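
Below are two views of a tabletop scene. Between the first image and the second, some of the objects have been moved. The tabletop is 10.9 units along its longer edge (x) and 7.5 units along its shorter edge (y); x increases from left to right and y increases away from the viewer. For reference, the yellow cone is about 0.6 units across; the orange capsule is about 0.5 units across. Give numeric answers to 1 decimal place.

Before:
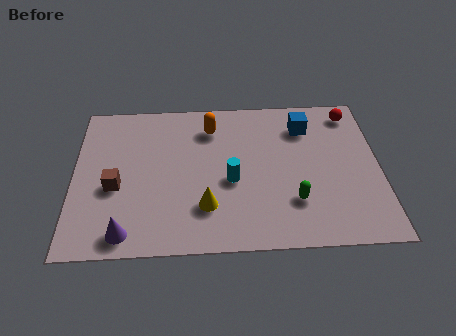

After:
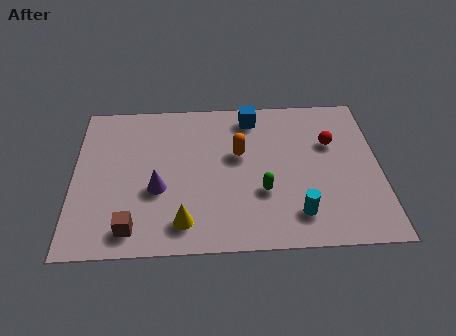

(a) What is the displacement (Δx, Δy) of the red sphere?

(-0.8, -1.5)

The red sphere started near (10.0, 6.4) and ended near (9.2, 4.9).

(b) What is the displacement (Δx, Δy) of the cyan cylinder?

(2.3, -1.7)

The cyan cylinder started near (5.6, 3.2) and ended near (7.9, 1.5).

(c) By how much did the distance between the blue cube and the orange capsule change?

-1.4

The distance was about 3.4 in the first image and 2.0 in the second, so they moved 1.4 units closer together.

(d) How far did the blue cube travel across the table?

2.0

From (8.3, 5.8) to (6.4, 6.4), the blue cube covered √(1.9² + 0.6²) ≈ 2.0 units.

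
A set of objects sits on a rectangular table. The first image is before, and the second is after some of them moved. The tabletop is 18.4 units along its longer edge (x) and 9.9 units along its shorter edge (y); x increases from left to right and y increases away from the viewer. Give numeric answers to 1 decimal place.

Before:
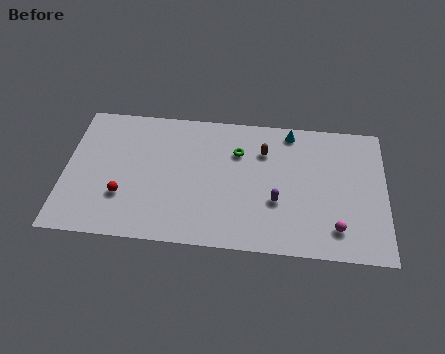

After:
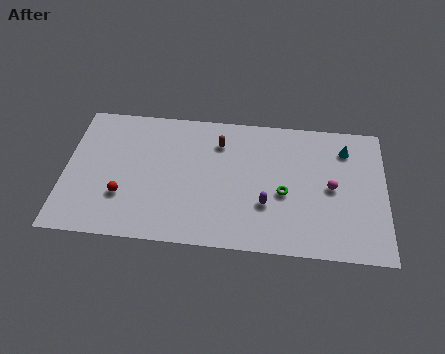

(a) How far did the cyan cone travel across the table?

3.4

The cyan cone moved from about (12.9, 8.8) to (16.1, 7.8), a distance of √(3.2² + 1.0²) ≈ 3.4.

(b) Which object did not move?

the red sphere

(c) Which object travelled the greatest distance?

the green torus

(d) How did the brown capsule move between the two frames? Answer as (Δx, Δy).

(-2.6, 0.4)

The brown capsule started near (11.4, 7.2) and ended near (8.8, 7.6).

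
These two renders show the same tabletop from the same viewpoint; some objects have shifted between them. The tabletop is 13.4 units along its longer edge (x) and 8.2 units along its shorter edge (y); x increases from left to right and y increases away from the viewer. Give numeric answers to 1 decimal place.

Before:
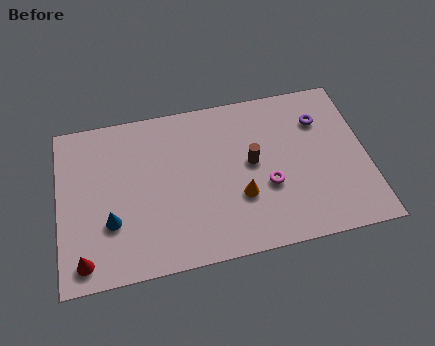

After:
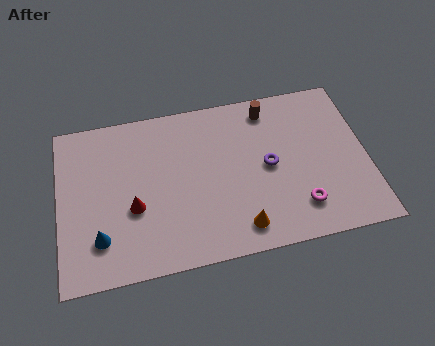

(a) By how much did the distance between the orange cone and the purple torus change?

-1.8

They were about 4.9 units apart before and 3.1 after — 1.8 units closer together.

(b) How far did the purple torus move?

3.1

From (11.5, 6.0) to (9.1, 4.1), the purple torus covered √(2.4² + 1.9²) ≈ 3.1 units.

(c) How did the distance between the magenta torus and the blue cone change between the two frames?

+1.8

Before: roughly 6.8 units apart; after: 8.6. That's 1.8 units further apart.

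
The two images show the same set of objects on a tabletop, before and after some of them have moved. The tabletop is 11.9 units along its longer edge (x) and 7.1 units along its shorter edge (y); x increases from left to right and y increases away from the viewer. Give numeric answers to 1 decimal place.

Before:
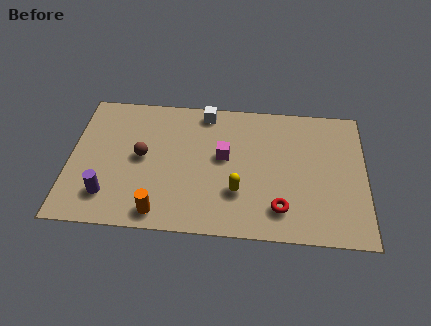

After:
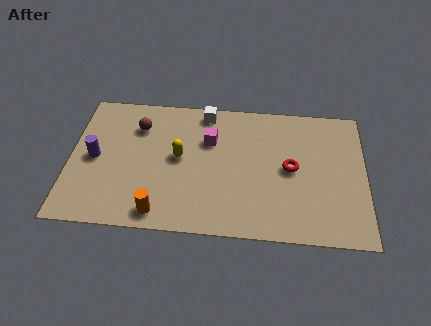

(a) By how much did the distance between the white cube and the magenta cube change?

-0.9

They were about 2.4 units apart before and 1.5 after — 0.9 units closer together.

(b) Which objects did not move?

the white cube and the orange cylinder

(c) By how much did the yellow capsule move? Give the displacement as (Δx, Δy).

(-2.4, 1.6)

From the two frames, the yellow capsule sits at roughly (6.8, 2.2) before and (4.4, 3.8) after.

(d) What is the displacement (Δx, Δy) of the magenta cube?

(-0.6, 0.8)

The magenta cube was at about (6.2, 4.0) and moved to about (5.6, 4.8).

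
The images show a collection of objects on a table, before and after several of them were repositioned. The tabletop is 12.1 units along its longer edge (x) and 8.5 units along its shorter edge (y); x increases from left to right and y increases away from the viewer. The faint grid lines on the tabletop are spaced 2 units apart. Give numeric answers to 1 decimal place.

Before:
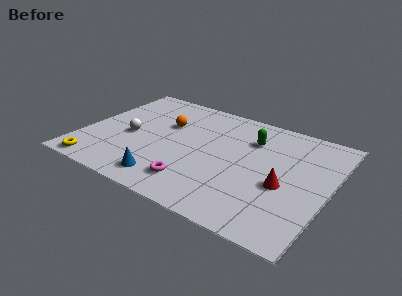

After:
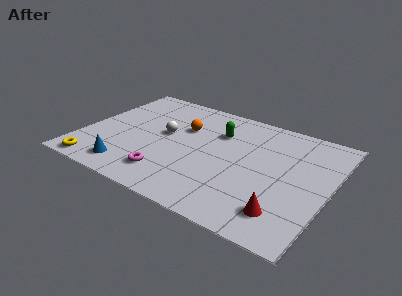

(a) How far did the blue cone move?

1.9

From (4.6, 1.3) to (2.7, 1.3), the blue cone covered √(1.9² + 0.0²) ≈ 1.9 units.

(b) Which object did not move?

the yellow torus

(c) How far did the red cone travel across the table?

1.8

The red cone moved from about (10.0, 3.5) to (10.3, 1.7), a distance of √(0.3² + 1.8²) ≈ 1.8.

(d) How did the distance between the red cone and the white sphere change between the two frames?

-0.6

They were about 7.7 units apart before and 7.1 after — 0.6 units closer together.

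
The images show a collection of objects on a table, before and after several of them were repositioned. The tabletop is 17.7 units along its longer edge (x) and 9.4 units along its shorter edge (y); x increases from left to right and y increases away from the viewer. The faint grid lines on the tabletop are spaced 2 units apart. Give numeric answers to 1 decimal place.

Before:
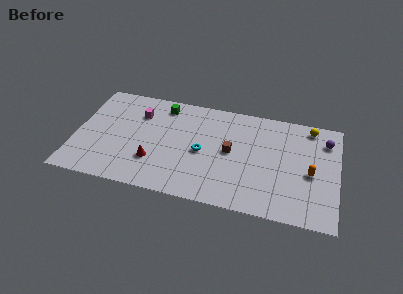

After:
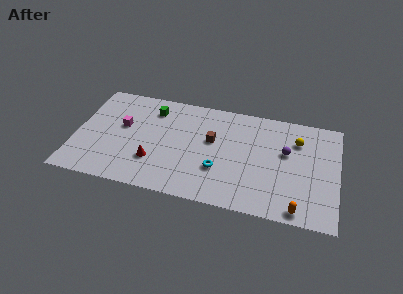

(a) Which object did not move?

the red cone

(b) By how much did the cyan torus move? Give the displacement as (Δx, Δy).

(1.2, -1.3)

The cyan torus started near (8.6, 4.4) and ended near (9.8, 3.1).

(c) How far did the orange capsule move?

3.4

The orange capsule was near (15.9, 4.2) before and (15.2, 0.9) after, so it travelled √(0.7² + 3.3²) ≈ 3.4 units.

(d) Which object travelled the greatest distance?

the orange capsule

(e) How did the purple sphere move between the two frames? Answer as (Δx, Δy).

(-2.6, -1.6)

From the two frames, the purple sphere sits at roughly (16.8, 7.3) before and (14.2, 5.7) after.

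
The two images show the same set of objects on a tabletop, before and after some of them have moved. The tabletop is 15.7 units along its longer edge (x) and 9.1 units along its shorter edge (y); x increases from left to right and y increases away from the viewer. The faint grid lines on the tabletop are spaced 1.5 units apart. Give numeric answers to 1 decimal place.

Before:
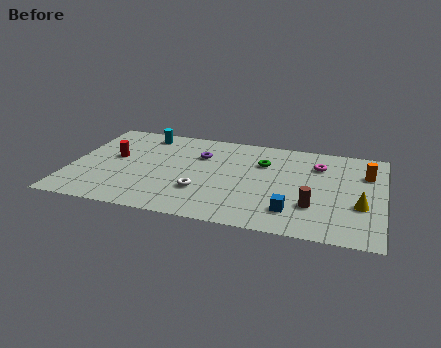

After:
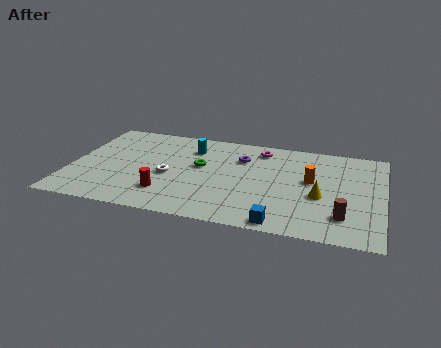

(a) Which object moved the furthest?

the red cylinder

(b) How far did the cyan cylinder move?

2.7

The cyan cylinder moved from about (3.4, 7.8) to (5.9, 6.9), a distance of √(2.5² + 0.9²) ≈ 2.7.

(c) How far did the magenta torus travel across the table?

3.1

The magenta torus was near (12.4, 6.7) before and (9.4, 7.6) after, so it travelled √(3.0² + 0.9²) ≈ 3.1 units.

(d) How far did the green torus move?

3.3

From (9.6, 6.3) to (6.5, 5.2), the green torus covered √(3.1² + 1.1²) ≈ 3.3 units.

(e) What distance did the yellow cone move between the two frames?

2.0

From (14.6, 3.3) to (12.6, 3.7), the yellow cone covered √(2.0² + 0.4²) ≈ 2.0 units.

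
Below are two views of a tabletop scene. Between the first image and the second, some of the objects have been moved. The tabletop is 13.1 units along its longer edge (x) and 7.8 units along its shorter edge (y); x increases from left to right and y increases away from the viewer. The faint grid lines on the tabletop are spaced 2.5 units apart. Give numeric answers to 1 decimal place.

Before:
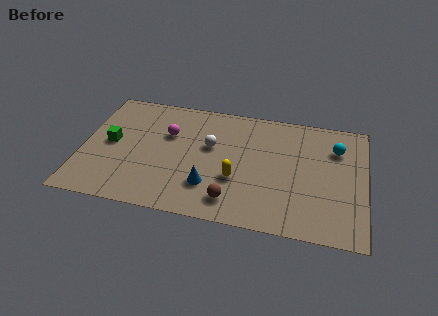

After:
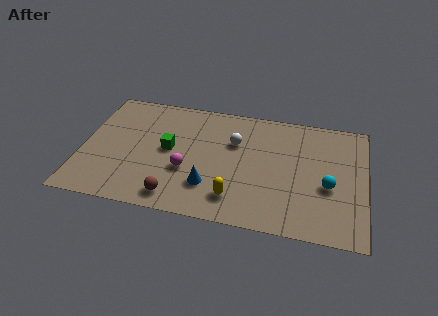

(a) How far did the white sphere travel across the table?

1.2

The white sphere was near (5.9, 4.7) before and (7.0, 5.2) after, so it travelled √(1.1² + 0.5²) ≈ 1.2 units.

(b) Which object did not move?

the blue cone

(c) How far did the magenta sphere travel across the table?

2.4

From (3.9, 5.1) to (4.9, 2.9), the magenta sphere covered √(1.0² + 2.2²) ≈ 2.4 units.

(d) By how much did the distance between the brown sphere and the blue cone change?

+0.5

Before: roughly 1.3 units apart; after: 1.8. That's 0.5 units further apart.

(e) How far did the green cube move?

2.7

The green cube was near (1.3, 4.0) before and (4.0, 4.1) after, so it travelled √(2.7² + 0.1²) ≈ 2.7 units.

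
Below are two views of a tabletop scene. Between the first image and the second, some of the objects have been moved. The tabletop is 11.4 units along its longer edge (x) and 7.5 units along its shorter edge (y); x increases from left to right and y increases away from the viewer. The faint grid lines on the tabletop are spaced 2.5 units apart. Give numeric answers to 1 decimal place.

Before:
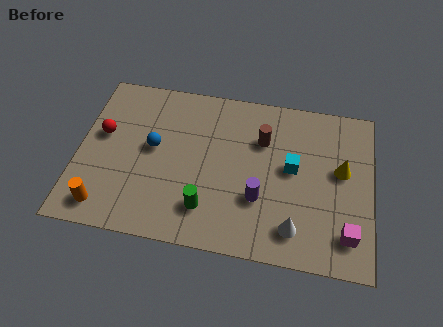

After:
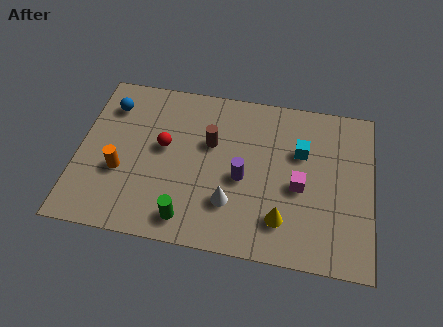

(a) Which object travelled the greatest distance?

the yellow cone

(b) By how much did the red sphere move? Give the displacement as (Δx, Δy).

(2.4, -0.2)

The red sphere started near (0.9, 4.4) and ended near (3.3, 4.2).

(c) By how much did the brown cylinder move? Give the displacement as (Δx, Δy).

(-2.0, -0.5)

From the two frames, the brown cylinder sits at roughly (7.1, 5.2) before and (5.1, 4.7) after.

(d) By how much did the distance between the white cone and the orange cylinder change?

-2.9

They were about 7.3 units apart before and 4.4 after — 2.9 units closer together.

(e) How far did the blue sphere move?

2.5

The blue sphere moved from about (2.9, 4.1) to (1.1, 5.8), a distance of √(1.8² + 1.7²) ≈ 2.5.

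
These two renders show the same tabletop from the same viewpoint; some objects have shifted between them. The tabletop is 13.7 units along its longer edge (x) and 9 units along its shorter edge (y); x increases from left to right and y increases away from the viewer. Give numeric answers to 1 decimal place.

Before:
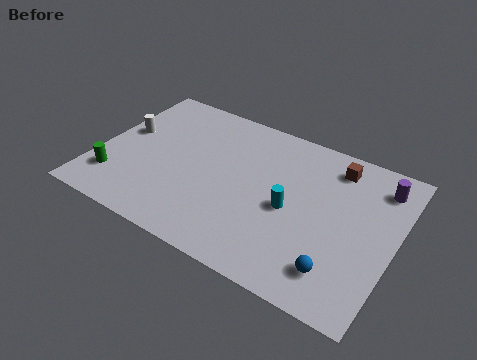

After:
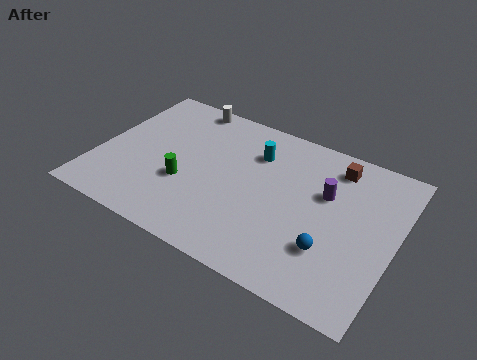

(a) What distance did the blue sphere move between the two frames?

1.0

The blue sphere moved from about (11.5, 1.8) to (11.0, 2.7), a distance of √(0.5² + 0.9²) ≈ 1.0.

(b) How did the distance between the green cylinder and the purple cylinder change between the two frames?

-6.1

Before: roughly 12.7 units apart; after: 6.6. That's 6.1 units closer together.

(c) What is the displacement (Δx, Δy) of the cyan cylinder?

(-2.0, 2.5)

From the two frames, the cyan cylinder sits at roughly (9.0, 4.1) before and (7.0, 6.6) after.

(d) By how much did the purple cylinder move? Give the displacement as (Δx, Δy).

(-2.3, -1.6)

From the two frames, the purple cylinder sits at roughly (12.7, 7.3) before and (10.4, 5.7) after.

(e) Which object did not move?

the brown cube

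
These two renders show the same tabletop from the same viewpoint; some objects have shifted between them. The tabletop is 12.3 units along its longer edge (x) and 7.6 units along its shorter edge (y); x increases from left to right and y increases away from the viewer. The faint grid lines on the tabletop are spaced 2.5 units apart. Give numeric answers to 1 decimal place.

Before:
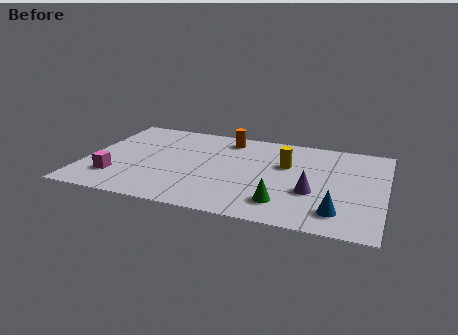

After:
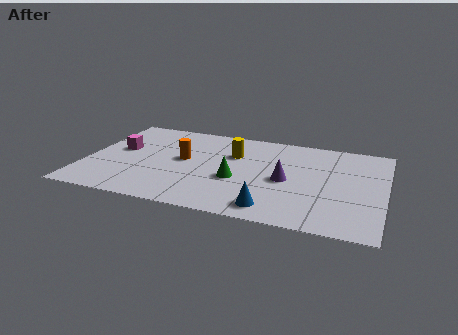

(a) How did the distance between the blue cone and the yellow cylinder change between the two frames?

+0.4

Before: roughly 4.0 units apart; after: 4.4. That's 0.4 units further apart.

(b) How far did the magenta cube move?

2.4

The magenta cube moved from about (1.4, 1.9) to (1.3, 4.3), a distance of √(0.1² + 2.4²) ≈ 2.4.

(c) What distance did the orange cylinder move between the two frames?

2.8

From (5.6, 6.4) to (4.0, 4.1), the orange cylinder covered √(1.6² + 2.3²) ≈ 2.8 units.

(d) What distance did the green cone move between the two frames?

2.4

The green cone was near (8.3, 1.6) before and (6.3, 3.0) after, so it travelled √(2.0² + 1.4²) ≈ 2.4 units.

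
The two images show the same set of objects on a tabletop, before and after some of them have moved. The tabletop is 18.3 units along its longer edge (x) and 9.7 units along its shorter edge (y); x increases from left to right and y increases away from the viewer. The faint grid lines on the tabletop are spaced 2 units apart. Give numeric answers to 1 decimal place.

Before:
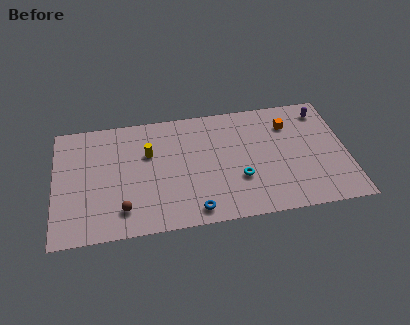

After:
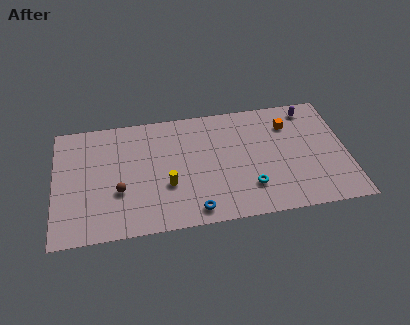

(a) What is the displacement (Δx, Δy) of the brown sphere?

(-0.2, 1.5)

The brown sphere was at about (4.2, 2.0) and moved to about (4.0, 3.5).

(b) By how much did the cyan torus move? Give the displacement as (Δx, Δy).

(0.6, -0.8)

The cyan torus was at about (11.5, 3.3) and moved to about (12.1, 2.5).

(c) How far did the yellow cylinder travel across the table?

3.0

The yellow cylinder moved from about (5.9, 6.3) to (7.0, 3.5), a distance of √(1.1² + 2.8²) ≈ 3.0.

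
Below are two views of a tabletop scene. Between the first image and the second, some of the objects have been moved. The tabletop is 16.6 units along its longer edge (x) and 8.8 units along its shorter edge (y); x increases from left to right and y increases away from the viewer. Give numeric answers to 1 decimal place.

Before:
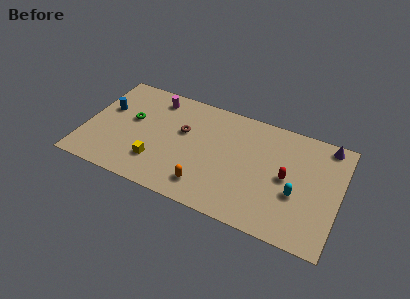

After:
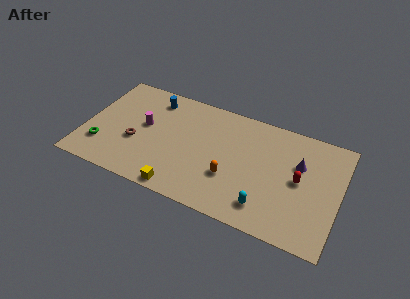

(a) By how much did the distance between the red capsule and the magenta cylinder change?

+0.7

Before: roughly 9.5 units apart; after: 10.2. That's 0.7 units further apart.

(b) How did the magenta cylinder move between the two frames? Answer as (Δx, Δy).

(-0.4, -2.5)

From the two frames, the magenta cylinder sits at roughly (4.2, 7.4) before and (3.8, 4.9) after.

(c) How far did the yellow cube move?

2.3

The yellow cube moved from about (4.9, 2.3) to (6.7, 0.8), a distance of √(1.8² + 1.5²) ≈ 2.3.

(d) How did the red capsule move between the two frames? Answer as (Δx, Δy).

(0.8, 0.1)

The red capsule started near (13.2, 4.4) and ended near (14.0, 4.5).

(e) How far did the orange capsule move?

2.0

From (8.2, 1.7) to (9.7, 3.0), the orange capsule covered √(1.5² + 1.3²) ≈ 2.0 units.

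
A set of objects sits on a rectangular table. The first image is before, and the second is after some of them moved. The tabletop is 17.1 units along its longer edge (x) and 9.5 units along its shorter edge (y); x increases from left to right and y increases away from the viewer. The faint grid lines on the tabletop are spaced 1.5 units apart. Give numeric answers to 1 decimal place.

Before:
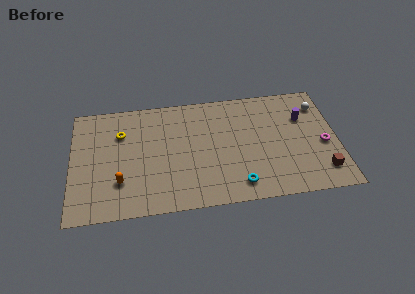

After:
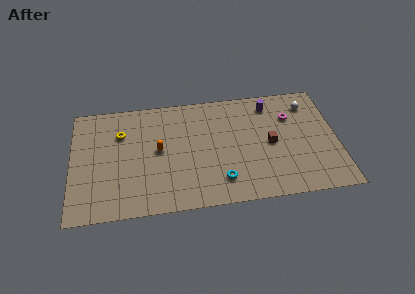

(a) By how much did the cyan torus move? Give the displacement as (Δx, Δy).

(-1.1, 0.5)

The cyan torus started near (10.6, 1.5) and ended near (9.5, 2.0).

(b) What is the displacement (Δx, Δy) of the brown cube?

(-3.2, 2.7)

The brown cube started near (16.0, 1.9) and ended near (12.8, 4.6).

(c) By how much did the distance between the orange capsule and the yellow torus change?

-1.1

The distance was about 4.0 in the first image and 2.9 in the second, so they moved 1.1 units closer together.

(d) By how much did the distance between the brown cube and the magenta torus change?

+0.3

Before: roughly 2.2 units apart; after: 2.5. That's 0.3 units further apart.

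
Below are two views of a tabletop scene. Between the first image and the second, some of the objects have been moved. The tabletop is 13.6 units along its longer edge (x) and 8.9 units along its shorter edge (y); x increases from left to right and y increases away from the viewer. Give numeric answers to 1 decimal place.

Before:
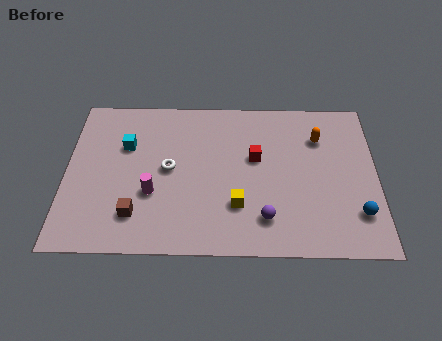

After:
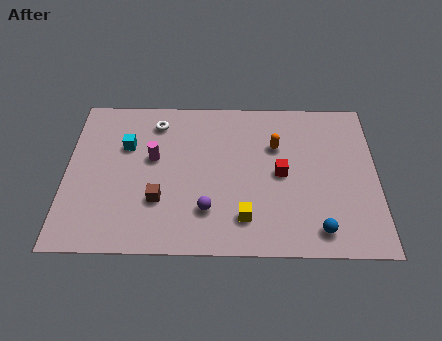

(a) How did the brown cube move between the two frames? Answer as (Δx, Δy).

(1.0, 0.8)

The brown cube was at about (3.1, 2.0) and moved to about (4.1, 2.8).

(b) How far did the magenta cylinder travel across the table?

2.0

From (3.8, 3.2) to (3.8, 5.2), the magenta cylinder covered √(0.0² + 2.0²) ≈ 2.0 units.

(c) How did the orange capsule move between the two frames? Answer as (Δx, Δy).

(-1.9, -0.5)

The orange capsule started near (11.1, 6.5) and ended near (9.2, 6.0).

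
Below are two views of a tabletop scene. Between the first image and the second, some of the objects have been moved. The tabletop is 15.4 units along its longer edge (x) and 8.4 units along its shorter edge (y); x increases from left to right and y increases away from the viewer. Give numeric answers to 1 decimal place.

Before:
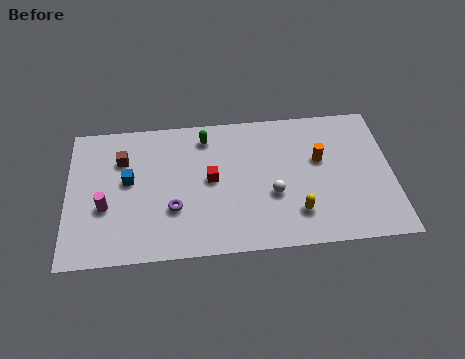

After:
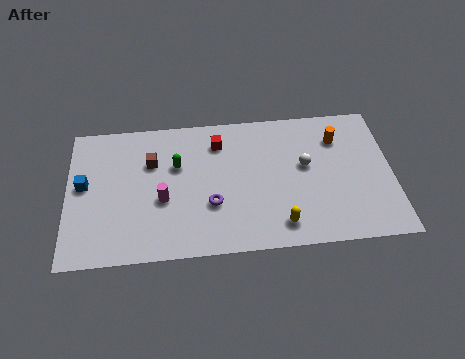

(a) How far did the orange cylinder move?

1.5

From (12.0, 5.1) to (12.9, 6.3), the orange cylinder covered √(0.9² + 1.2²) ≈ 1.5 units.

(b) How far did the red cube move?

2.2

From (6.8, 4.4) to (7.2, 6.6), the red cube covered √(0.4² + 2.2²) ≈ 2.2 units.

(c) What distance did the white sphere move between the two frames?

2.3

The white sphere moved from about (9.7, 3.2) to (11.3, 4.8), a distance of √(1.6² + 1.6²) ≈ 2.3.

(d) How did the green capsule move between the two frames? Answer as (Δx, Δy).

(-1.4, -1.6)

From the two frames, the green capsule sits at roughly (6.6, 7.0) before and (5.2, 5.4) after.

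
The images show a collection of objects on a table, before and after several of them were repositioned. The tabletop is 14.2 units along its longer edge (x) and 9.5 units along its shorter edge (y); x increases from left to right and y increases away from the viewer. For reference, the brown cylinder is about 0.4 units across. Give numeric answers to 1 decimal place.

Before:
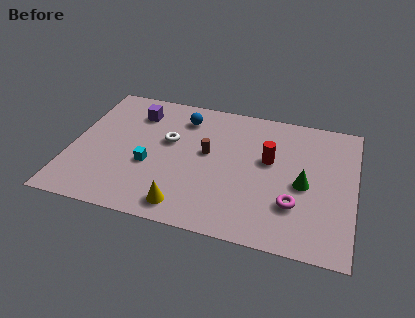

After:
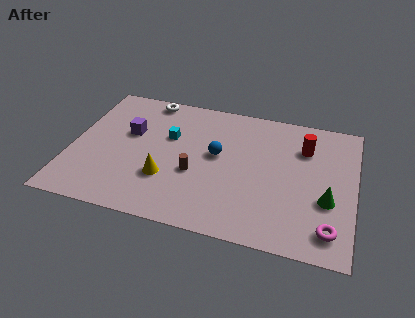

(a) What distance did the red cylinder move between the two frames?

2.1

The red cylinder moved from about (9.9, 5.6) to (11.6, 6.9), a distance of √(1.7² + 1.3²) ≈ 2.1.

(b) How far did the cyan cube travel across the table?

2.4

From (4.0, 3.7) to (4.8, 6.0), the cyan cube covered √(0.8² + 2.3²) ≈ 2.4 units.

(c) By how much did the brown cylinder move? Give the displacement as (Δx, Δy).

(-0.5, -1.6)

From the two frames, the brown cylinder sits at roughly (6.8, 5.3) before and (6.3, 3.7) after.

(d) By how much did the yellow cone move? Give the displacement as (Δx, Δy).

(-1.1, 1.7)

From the two frames, the yellow cone sits at roughly (6.0, 1.3) before and (4.9, 3.0) after.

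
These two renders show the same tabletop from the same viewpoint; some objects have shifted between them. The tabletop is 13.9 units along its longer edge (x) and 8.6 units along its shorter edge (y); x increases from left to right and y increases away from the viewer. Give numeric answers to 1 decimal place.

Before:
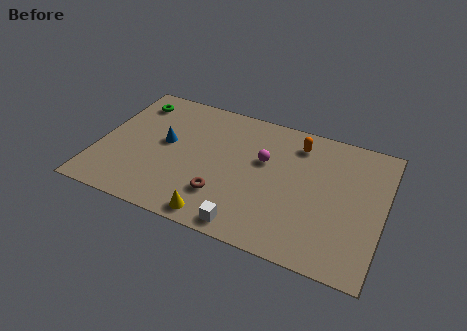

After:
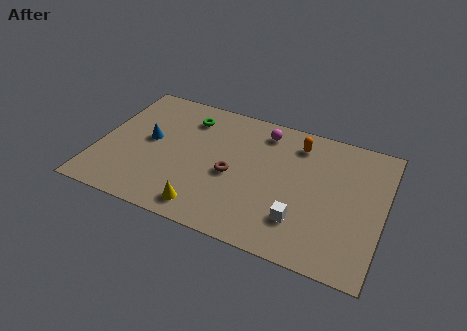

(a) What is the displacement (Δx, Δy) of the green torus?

(2.8, -0.2)

From the two frames, the green torus sits at roughly (1.3, 7.0) before and (4.1, 6.8) after.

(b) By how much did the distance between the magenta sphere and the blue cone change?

+1.2

They were about 4.8 units apart before and 6.0 after — 1.2 units further apart.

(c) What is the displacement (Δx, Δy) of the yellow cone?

(-0.6, 0.3)

The yellow cone started near (6.2, 0.9) and ended near (5.6, 1.2).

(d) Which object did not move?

the orange capsule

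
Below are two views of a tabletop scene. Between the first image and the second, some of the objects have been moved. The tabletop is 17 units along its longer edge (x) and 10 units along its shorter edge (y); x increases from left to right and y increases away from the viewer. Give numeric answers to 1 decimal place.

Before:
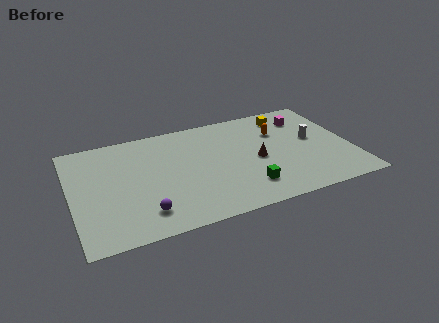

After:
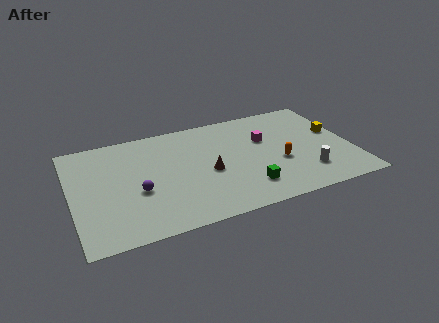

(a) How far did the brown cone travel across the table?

3.0

The brown cone was near (11.2, 4.6) before and (8.2, 4.4) after, so it travelled √(3.0² + 0.2²) ≈ 3.0 units.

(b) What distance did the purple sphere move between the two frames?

2.0

From (4.1, 2.0) to (3.9, 4.0), the purple sphere covered √(0.2² + 2.0²) ≈ 2.0 units.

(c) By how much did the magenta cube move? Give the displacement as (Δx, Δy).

(-2.7, -1.4)

From the two frames, the magenta cube sits at roughly (14.6, 7.8) before and (11.9, 6.4) after.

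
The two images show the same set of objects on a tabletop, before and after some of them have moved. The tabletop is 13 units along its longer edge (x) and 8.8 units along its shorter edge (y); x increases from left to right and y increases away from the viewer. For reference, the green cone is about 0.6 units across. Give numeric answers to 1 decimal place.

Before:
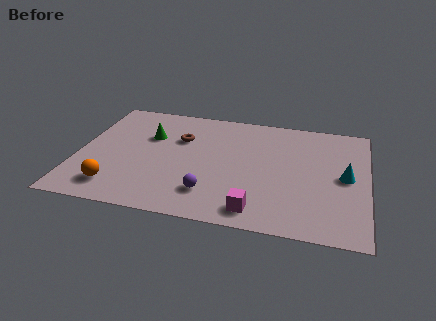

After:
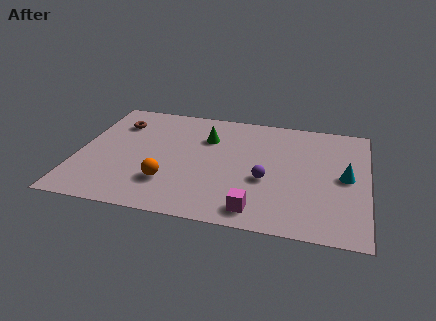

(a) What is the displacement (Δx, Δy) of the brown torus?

(-2.9, 0.7)

The brown torus started near (4.5, 5.9) and ended near (1.6, 6.6).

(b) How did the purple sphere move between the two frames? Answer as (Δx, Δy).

(2.4, 1.5)

The purple sphere started near (6.1, 2.0) and ended near (8.5, 3.5).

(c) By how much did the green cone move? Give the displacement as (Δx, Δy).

(2.6, 0.4)

The green cone was at about (3.1, 5.8) and moved to about (5.7, 6.2).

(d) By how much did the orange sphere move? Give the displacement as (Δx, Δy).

(2.3, 0.8)

The orange sphere was at about (1.9, 1.6) and moved to about (4.2, 2.4).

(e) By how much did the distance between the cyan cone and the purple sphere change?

-2.8

Before: roughly 6.4 units apart; after: 3.6. That's 2.8 units closer together.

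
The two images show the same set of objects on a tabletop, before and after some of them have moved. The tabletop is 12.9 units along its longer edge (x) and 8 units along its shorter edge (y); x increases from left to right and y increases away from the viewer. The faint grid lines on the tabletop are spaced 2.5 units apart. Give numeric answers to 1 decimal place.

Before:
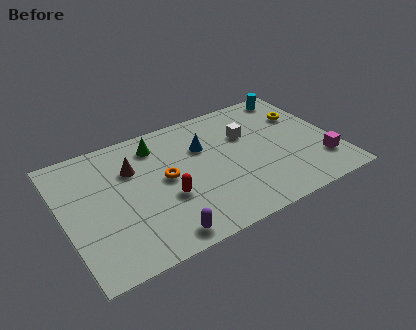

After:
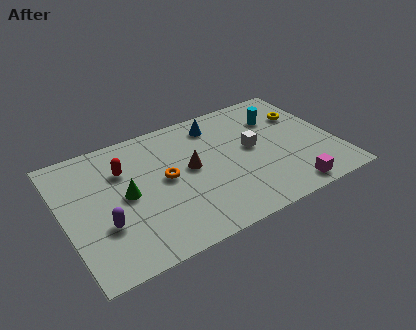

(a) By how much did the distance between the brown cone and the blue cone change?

-0.6

They were about 3.4 units apart before and 2.8 after — 0.6 units closer together.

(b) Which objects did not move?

the yellow torus and the orange torus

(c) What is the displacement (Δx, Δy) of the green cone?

(-1.8, -2.5)

From the two frames, the green cone sits at roughly (4.7, 6.5) before and (2.9, 4.0) after.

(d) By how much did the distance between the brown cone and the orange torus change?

-0.7

They were about 1.9 units apart before and 1.2 after — 0.7 units closer together.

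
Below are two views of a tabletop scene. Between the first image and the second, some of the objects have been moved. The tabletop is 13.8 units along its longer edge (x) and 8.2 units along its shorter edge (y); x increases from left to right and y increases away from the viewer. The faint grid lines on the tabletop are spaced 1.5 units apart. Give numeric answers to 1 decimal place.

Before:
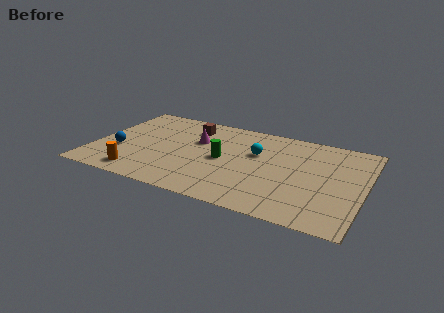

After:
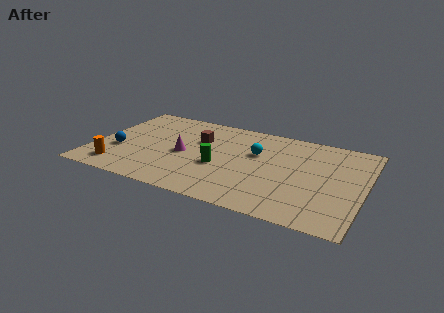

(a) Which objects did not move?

the blue sphere and the cyan sphere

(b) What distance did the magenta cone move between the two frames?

1.6

The magenta cone moved from about (5.1, 5.3) to (4.6, 3.8), a distance of √(0.5² + 1.5²) ≈ 1.6.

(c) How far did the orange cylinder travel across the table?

1.1

The orange cylinder moved from about (2.6, 1.2) to (1.5, 1.4), a distance of √(1.1² + 0.2²) ≈ 1.1.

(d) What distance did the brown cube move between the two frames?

1.3

From (4.6, 6.5) to (5.2, 5.4), the brown cube covered √(0.6² + 1.1²) ≈ 1.3 units.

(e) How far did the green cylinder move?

0.7

The green cylinder was near (6.6, 4.0) before and (6.5, 3.3) after, so it travelled √(0.1² + 0.7²) ≈ 0.7 units.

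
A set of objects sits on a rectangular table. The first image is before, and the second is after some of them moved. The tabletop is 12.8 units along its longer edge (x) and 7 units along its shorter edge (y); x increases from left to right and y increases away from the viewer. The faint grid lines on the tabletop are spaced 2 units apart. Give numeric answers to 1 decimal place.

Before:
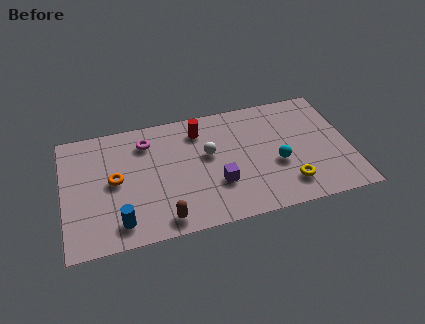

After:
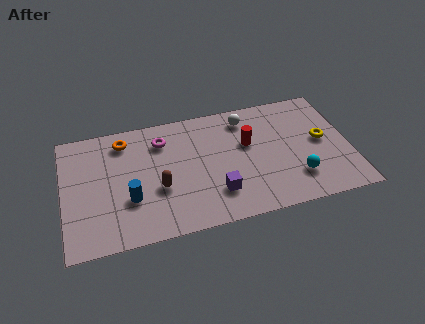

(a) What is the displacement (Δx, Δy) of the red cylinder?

(2.1, -1.3)

The red cylinder started near (6.2, 5.6) and ended near (8.3, 4.3).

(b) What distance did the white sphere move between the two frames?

2.5

The white sphere moved from about (6.5, 4.1) to (8.3, 5.8), a distance of √(1.8² + 1.7²) ≈ 2.5.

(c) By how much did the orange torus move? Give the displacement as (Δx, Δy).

(0.5, 2.2)

The orange torus started near (2.3, 3.6) and ended near (2.8, 5.8).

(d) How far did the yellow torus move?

2.8

The yellow torus was near (9.9, 1.5) before and (11.6, 3.7) after, so it travelled √(1.7² + 2.2²) ≈ 2.8 units.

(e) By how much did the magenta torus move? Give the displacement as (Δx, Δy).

(0.7, -0.1)

The magenta torus was at about (3.8, 5.5) and moved to about (4.5, 5.4).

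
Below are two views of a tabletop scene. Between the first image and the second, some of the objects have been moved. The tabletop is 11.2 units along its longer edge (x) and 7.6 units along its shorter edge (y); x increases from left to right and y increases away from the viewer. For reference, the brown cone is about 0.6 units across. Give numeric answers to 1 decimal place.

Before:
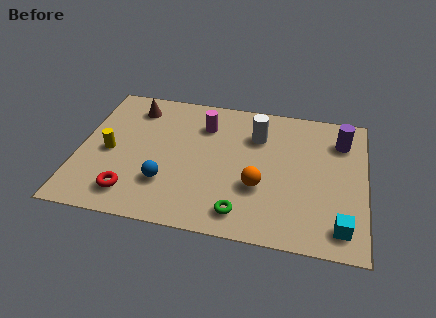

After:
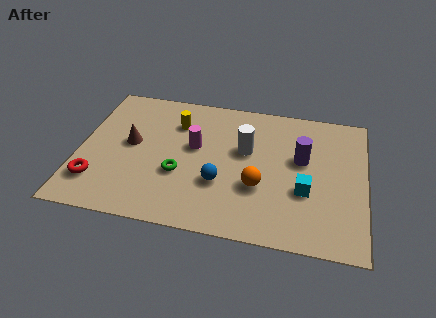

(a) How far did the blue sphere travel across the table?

2.1

The blue sphere was near (3.5, 2.2) before and (5.6, 2.6) after, so it travelled √(2.1² + 0.4²) ≈ 2.1 units.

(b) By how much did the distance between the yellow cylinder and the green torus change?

-3.0

They were about 5.8 units apart before and 2.8 after — 3.0 units closer together.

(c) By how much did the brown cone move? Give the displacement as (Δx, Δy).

(0.0, -2.1)

The brown cone was at about (2.0, 6.2) and moved to about (2.0, 4.1).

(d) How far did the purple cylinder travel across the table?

2.0

The purple cylinder moved from about (10.2, 5.8) to (8.7, 4.5), a distance of √(1.5² + 1.3²) ≈ 2.0.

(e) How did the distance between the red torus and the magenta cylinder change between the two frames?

-0.5

They were about 5.0 units apart before and 4.5 after — 0.5 units closer together.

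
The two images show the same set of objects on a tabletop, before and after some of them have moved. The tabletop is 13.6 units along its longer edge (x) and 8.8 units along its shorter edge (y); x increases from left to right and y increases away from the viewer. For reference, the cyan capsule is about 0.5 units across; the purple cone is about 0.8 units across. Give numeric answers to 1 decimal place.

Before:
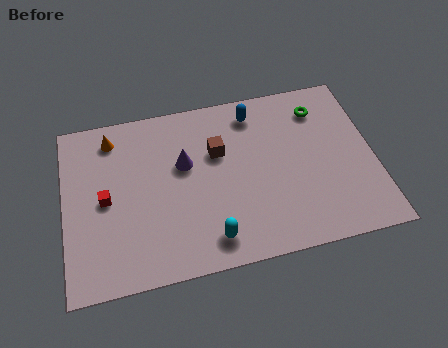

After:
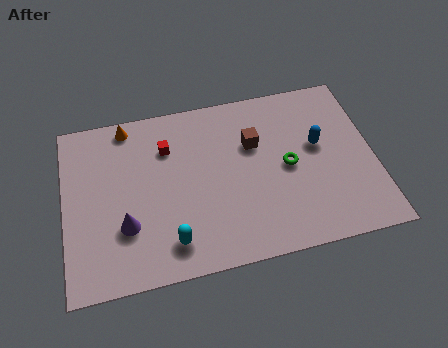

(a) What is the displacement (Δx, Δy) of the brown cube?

(1.6, 0.1)

The brown cube was at about (6.8, 5.7) and moved to about (8.4, 5.8).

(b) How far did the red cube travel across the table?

3.5

From (1.8, 4.3) to (4.6, 6.4), the red cube covered √(2.8² + 2.1²) ≈ 3.5 units.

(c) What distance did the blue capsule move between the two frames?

3.5

The blue capsule moved from about (8.5, 7.4) to (11.2, 5.1), a distance of √(2.7² + 2.3²) ≈ 3.5.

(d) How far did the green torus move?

3.1

The green torus moved from about (11.4, 7.0) to (9.8, 4.3), a distance of √(1.6² + 2.7²) ≈ 3.1.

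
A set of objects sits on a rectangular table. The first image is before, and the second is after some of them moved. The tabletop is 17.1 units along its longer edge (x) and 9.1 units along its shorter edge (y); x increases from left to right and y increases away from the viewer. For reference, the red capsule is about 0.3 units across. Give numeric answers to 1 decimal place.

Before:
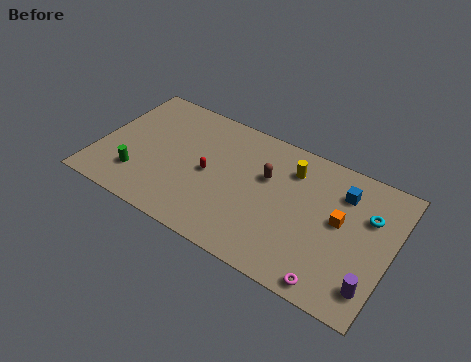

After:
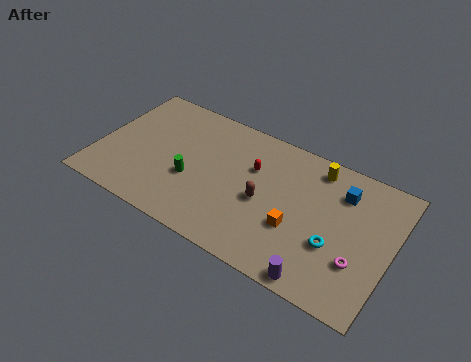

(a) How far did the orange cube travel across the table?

2.9

The orange cube moved from about (14.1, 5.0) to (11.8, 3.3), a distance of √(2.3² + 1.7²) ≈ 2.9.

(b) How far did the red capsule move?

2.9

The red capsule moved from about (6.5, 4.4) to (8.9, 6.0), a distance of √(2.4² + 1.6²) ≈ 2.9.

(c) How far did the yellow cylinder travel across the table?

1.6

The yellow cylinder was near (11.0, 7.0) before and (12.4, 7.8) after, so it travelled √(1.4² + 0.8²) ≈ 1.6 units.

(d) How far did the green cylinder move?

3.2

From (2.6, 2.3) to (5.6, 3.5), the green cylinder covered √(3.0² + 1.2²) ≈ 3.2 units.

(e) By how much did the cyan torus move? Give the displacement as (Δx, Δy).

(-1.6, -2.8)

The cyan torus started near (15.6, 6.1) and ended near (14.0, 3.3).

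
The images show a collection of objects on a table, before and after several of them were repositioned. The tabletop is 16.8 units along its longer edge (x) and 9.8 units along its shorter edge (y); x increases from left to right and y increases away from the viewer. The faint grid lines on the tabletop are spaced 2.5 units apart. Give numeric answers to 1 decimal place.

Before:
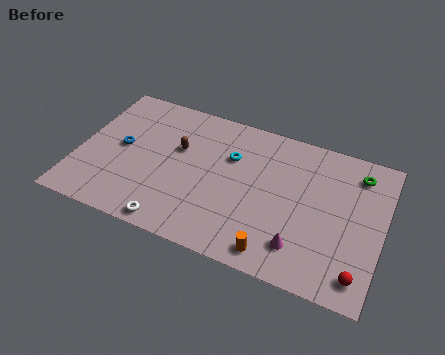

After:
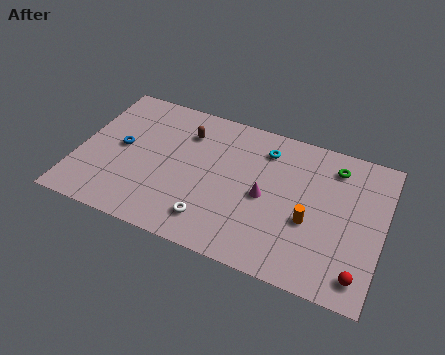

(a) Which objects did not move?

the red sphere and the blue torus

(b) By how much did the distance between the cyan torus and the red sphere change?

-0.6

Before: roughly 9.1 units apart; after: 8.5. That's 0.6 units closer together.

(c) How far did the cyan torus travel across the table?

2.2

The cyan torus moved from about (8.3, 6.6) to (10.1, 7.8), a distance of √(1.8² + 1.2²) ≈ 2.2.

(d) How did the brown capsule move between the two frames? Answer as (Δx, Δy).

(0.3, 1.3)

The brown capsule was at about (5.4, 6.1) and moved to about (5.7, 7.4).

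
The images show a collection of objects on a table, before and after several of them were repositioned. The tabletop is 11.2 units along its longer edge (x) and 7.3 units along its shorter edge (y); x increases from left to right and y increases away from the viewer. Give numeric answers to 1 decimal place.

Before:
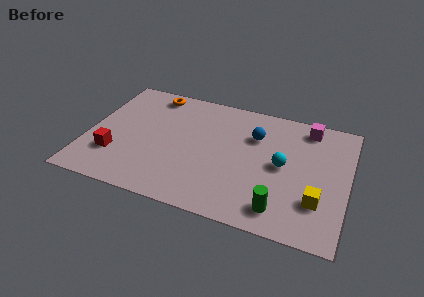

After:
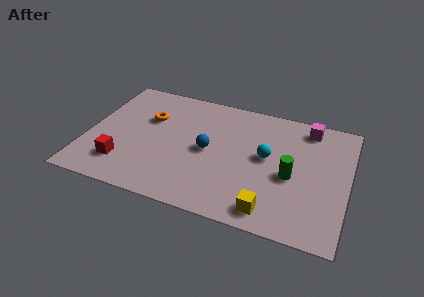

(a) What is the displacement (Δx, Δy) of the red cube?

(0.4, -0.4)

The red cube was at about (1.3, 2.1) and moved to about (1.7, 1.7).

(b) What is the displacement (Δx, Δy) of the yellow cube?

(-1.9, -1.1)

The yellow cube was at about (10.0, 2.1) and moved to about (8.1, 1.0).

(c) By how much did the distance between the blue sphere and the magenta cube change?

+2.4

The distance was about 2.5 in the first image and 4.9 in the second, so they moved 2.4 units further apart.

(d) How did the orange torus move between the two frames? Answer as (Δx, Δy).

(0.0, -1.6)

The orange torus started near (2.5, 6.4) and ended near (2.5, 4.8).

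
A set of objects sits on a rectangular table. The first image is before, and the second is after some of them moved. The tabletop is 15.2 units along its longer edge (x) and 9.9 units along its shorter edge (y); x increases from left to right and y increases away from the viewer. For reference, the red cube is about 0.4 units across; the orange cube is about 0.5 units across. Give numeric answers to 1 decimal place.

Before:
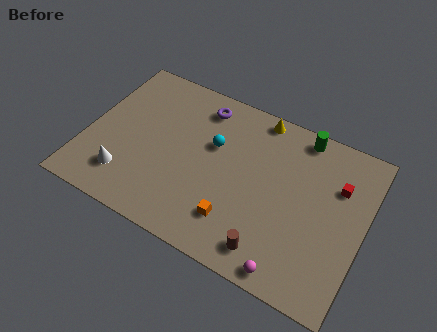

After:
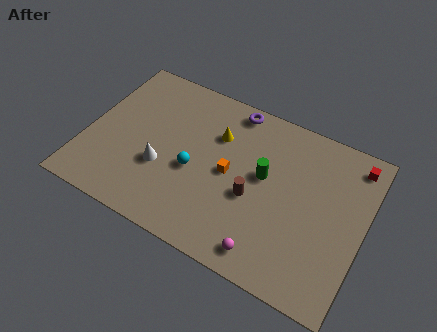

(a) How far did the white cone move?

2.3

From (2.5, 2.2) to (4.3, 3.6), the white cone covered √(1.8² + 1.4²) ≈ 2.3 units.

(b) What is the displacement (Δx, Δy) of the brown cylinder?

(-1.3, 2.6)

The brown cylinder started near (10.6, 1.5) and ended near (9.3, 4.1).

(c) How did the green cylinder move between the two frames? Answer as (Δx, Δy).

(-1.6, -3.3)

The green cylinder was at about (11.3, 8.9) and moved to about (9.7, 5.6).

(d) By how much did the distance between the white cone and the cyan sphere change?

-4.1

The distance was about 5.9 in the first image and 1.8 in the second, so they moved 4.1 units closer together.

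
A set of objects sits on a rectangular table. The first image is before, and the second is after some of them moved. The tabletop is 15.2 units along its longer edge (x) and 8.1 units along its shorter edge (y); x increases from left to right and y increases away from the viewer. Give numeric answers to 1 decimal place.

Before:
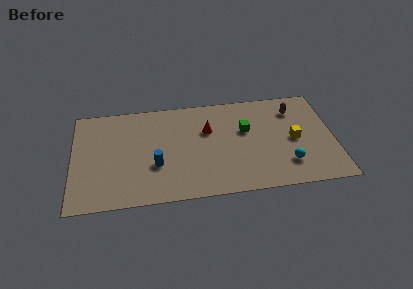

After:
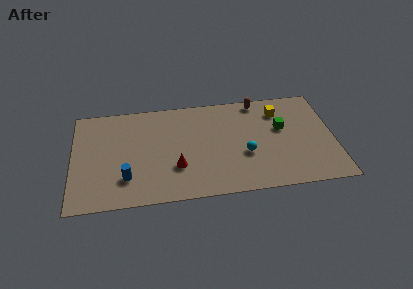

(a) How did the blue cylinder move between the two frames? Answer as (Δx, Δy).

(-1.7, -0.8)

The blue cylinder was at about (4.8, 2.9) and moved to about (3.1, 2.1).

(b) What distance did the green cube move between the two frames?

2.1

The green cube was near (10.1, 5.0) before and (12.2, 4.9) after, so it travelled √(2.1² + 0.1²) ≈ 2.1 units.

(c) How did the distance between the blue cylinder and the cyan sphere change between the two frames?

-0.7

Before: roughly 7.7 units apart; after: 7.0. That's 0.7 units closer together.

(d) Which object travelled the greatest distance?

the red cone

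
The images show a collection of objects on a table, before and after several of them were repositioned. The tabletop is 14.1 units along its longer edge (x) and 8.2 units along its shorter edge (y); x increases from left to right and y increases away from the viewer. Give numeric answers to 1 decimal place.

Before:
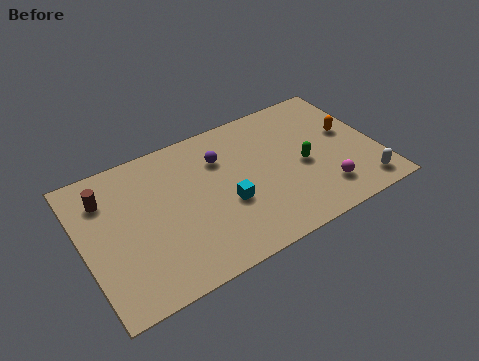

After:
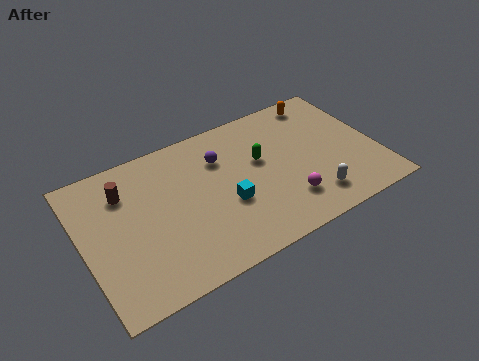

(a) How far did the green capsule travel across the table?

2.2

From (10.5, 3.7) to (8.6, 4.9), the green capsule covered √(1.9² + 1.2²) ≈ 2.2 units.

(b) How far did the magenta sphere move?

1.8

The magenta sphere moved from about (11.2, 1.8) to (9.4, 2.0), a distance of √(1.8² + 0.2²) ≈ 1.8.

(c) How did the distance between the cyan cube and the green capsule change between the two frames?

-1.3

Before: roughly 3.8 units apart; after: 2.5. That's 1.3 units closer together.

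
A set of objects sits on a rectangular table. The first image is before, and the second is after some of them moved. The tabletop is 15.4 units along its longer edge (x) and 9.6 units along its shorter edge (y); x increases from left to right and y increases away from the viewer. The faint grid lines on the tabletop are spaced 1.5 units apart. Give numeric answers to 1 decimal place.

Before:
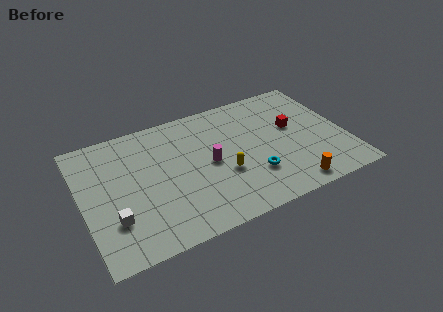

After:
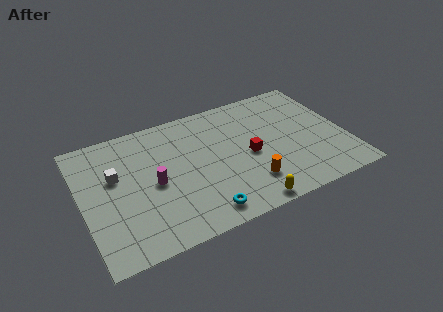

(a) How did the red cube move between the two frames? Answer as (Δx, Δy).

(-2.8, -1.2)

The red cube was at about (12.5, 5.6) and moved to about (9.7, 4.4).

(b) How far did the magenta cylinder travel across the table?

3.3

The magenta cylinder was near (7.4, 4.7) before and (4.1, 4.5) after, so it travelled √(3.3² + 0.2²) ≈ 3.3 units.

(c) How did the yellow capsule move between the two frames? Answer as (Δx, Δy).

(0.9, -2.8)

From the two frames, the yellow capsule sits at roughly (8.1, 3.6) before and (9.0, 0.8) after.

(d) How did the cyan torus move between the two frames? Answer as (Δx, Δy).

(-3.2, -1.5)

The cyan torus started near (9.7, 2.8) and ended near (6.5, 1.3).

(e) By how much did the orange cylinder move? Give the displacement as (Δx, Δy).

(-2.3, 1.2)

From the two frames, the orange cylinder sits at roughly (11.7, 1.1) before and (9.4, 2.3) after.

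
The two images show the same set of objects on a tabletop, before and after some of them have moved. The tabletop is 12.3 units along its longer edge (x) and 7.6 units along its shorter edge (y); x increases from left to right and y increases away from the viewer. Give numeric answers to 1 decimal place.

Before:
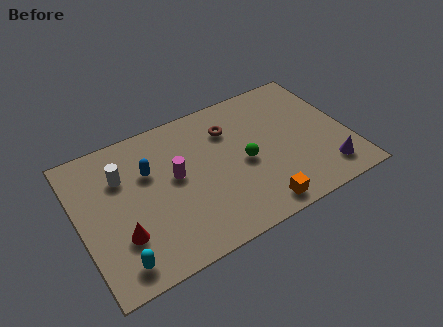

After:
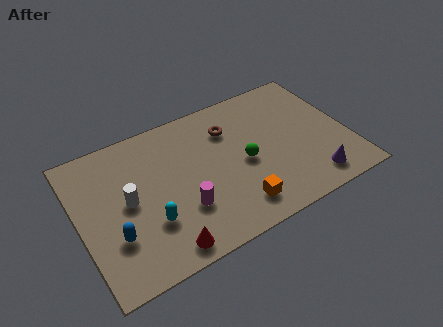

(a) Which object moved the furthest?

the blue capsule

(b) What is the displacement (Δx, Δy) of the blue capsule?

(-1.9, -2.6)

The blue capsule was at about (3.3, 5.0) and moved to about (1.4, 2.4).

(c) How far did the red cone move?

2.2

The red cone moved from about (1.7, 2.3) to (3.4, 0.9), a distance of √(1.7² + 1.4²) ≈ 2.2.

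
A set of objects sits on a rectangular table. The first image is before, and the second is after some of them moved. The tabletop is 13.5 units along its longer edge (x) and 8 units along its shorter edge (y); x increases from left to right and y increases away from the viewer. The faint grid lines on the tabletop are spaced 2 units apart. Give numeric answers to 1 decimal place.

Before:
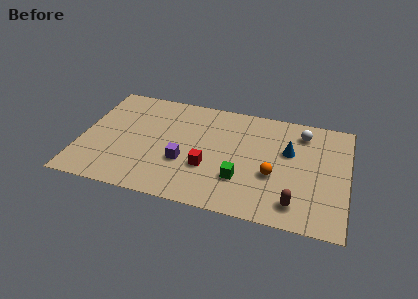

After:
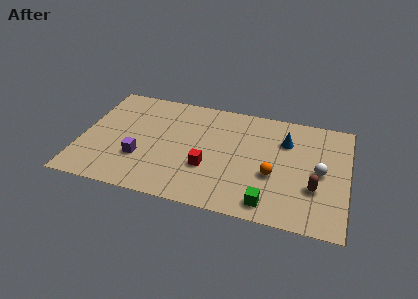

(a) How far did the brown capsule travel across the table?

1.6

The brown capsule moved from about (11.0, 1.4) to (11.9, 2.7), a distance of √(0.9² + 1.3²) ≈ 1.6.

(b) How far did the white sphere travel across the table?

2.8

The white sphere moved from about (11.1, 6.5) to (12.1, 3.9), a distance of √(1.0² + 2.6²) ≈ 2.8.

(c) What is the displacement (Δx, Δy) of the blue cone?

(-0.2, 0.7)

The blue cone was at about (10.5, 5.0) and moved to about (10.3, 5.7).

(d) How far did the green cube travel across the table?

2.0

The green cube moved from about (8.2, 2.4) to (9.7, 1.1), a distance of √(1.5² + 1.3²) ≈ 2.0.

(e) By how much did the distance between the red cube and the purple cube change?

+2.2

Before: roughly 1.2 units apart; after: 3.4. That's 2.2 units further apart.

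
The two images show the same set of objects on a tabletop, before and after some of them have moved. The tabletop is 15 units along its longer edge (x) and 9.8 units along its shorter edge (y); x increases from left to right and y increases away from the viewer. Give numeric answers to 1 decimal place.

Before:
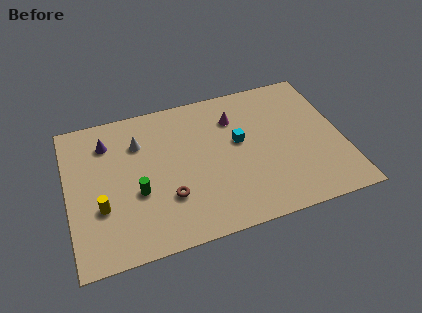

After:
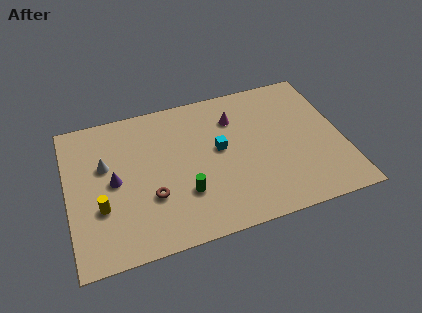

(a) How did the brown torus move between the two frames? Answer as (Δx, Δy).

(-0.9, 0.3)

From the two frames, the brown torus sits at roughly (5.3, 3.0) before and (4.4, 3.3) after.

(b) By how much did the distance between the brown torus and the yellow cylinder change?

-0.9

Before: roughly 3.6 units apart; after: 2.7. That's 0.9 units closer together.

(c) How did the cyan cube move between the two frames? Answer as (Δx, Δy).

(-1.1, -0.2)

From the two frames, the cyan cube sits at roughly (9.4, 5.6) before and (8.3, 5.4) after.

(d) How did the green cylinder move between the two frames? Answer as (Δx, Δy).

(2.5, -0.8)

The green cylinder started near (3.7, 3.8) and ended near (6.2, 3.0).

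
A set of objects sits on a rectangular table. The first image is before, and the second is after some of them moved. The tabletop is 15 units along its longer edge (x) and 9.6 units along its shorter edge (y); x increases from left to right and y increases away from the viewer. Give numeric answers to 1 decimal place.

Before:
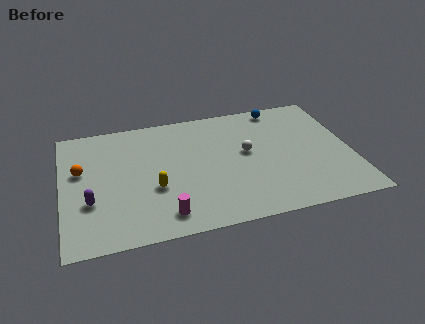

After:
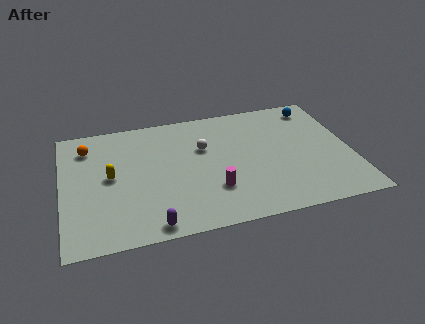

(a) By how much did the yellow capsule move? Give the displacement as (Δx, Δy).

(-2.2, 1.4)

The yellow capsule started near (4.7, 3.6) and ended near (2.5, 5.0).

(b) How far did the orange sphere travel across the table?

1.8

The orange sphere was near (1.0, 5.8) before and (1.4, 7.6) after, so it travelled √(0.4² + 1.8²) ≈ 1.8 units.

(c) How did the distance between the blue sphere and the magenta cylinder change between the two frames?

-1.7

The distance was about 9.6 in the first image and 7.9 in the second, so they moved 1.7 units closer together.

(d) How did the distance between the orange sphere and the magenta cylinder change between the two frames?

+2.0

Before: roughly 5.9 units apart; after: 7.9. That's 2.0 units further apart.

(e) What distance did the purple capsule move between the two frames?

3.8

The purple capsule moved from about (1.4, 3.3) to (4.4, 0.9), a distance of √(3.0² + 2.4²) ≈ 3.8.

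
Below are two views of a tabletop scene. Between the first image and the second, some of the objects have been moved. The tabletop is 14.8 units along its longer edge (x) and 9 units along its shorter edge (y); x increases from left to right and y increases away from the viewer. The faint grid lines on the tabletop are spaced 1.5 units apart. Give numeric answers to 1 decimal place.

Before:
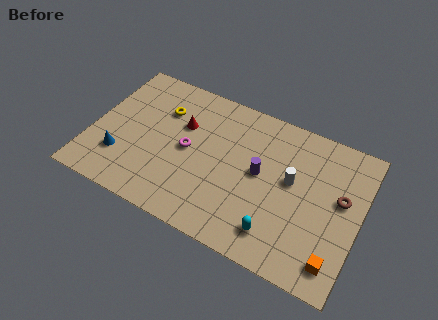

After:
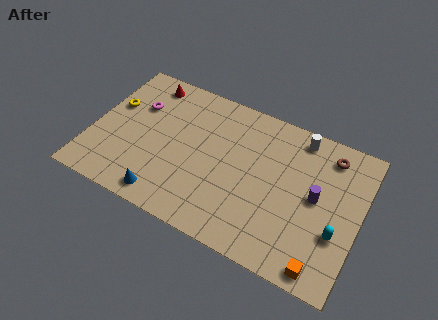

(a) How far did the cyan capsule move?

3.4

The cyan capsule was near (10.6, 1.7) before and (13.7, 3.1) after, so it travelled √(3.1² + 1.4²) ≈ 3.4 units.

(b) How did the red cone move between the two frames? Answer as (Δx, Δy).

(-2.3, 1.9)

The red cone was at about (4.8, 5.9) and moved to about (2.5, 7.8).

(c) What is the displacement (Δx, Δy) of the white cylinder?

(0.1, 2.8)

The white cylinder was at about (11.0, 5.1) and moved to about (11.1, 7.9).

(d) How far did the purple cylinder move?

3.1

The purple cylinder moved from about (9.3, 4.8) to (12.4, 4.7), a distance of √(3.1² + 0.1²) ≈ 3.1.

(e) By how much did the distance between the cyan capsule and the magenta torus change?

+5.9

They were about 6.0 units apart before and 11.9 after — 5.9 units further apart.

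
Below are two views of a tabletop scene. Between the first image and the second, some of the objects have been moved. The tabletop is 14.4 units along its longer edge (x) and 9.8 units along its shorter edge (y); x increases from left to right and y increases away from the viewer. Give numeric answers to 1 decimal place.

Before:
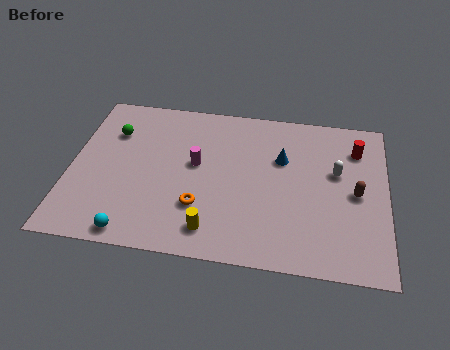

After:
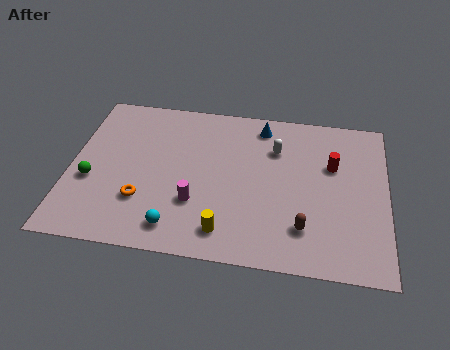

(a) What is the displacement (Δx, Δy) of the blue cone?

(-1.0, 2.0)

The blue cone started near (9.6, 6.4) and ended near (8.6, 8.4).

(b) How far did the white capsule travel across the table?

3.0

From (12.1, 5.9) to (9.3, 7.0), the white capsule covered √(2.8² + 1.1²) ≈ 3.0 units.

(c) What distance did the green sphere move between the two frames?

3.3

The green sphere moved from about (1.8, 7.0) to (1.0, 3.8), a distance of √(0.8² + 3.2²) ≈ 3.3.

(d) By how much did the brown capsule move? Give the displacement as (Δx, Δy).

(-2.3, -2.4)

The brown capsule was at about (13.0, 4.7) and moved to about (10.7, 2.3).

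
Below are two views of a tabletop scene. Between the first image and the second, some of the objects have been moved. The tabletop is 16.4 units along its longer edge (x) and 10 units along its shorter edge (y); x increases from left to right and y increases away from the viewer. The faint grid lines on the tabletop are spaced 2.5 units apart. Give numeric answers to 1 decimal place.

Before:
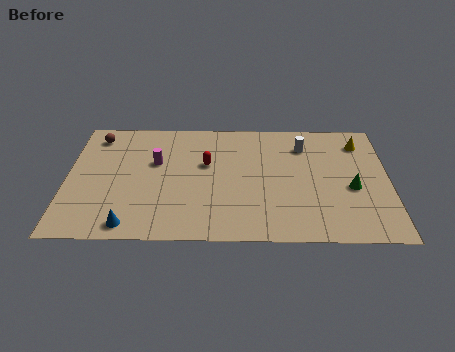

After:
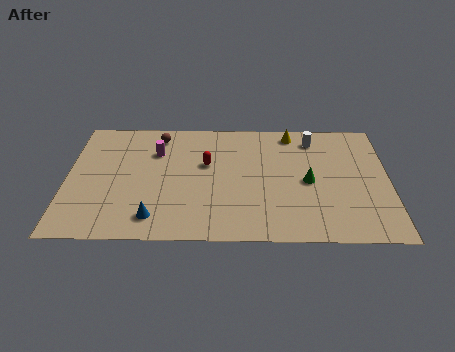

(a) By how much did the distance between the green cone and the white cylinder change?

-0.6

They were about 4.2 units apart before and 3.6 after — 0.6 units closer together.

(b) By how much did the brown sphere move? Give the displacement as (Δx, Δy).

(3.2, 0.1)

From the two frames, the brown sphere sits at roughly (1.4, 8.4) before and (4.6, 8.5) after.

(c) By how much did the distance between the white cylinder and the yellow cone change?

-1.7

The distance was about 2.9 in the first image and 1.2 in the second, so they moved 1.7 units closer together.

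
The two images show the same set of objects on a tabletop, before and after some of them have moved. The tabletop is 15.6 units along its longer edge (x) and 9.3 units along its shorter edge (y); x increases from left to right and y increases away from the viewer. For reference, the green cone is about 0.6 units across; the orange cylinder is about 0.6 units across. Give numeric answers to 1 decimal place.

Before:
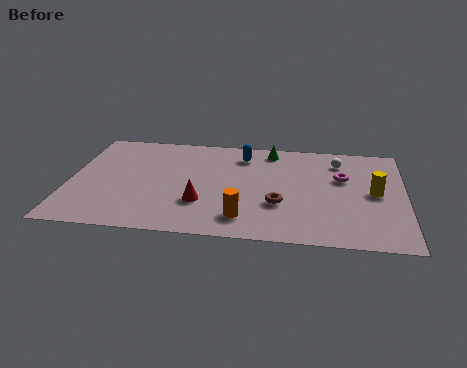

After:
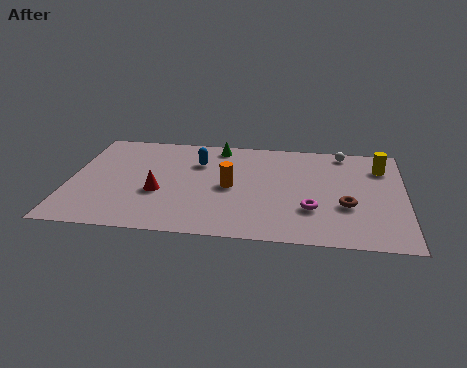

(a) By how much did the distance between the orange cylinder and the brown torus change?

+3.4

Before: roughly 2.1 units apart; after: 5.5. That's 3.4 units further apart.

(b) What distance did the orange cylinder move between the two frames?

2.8

From (8.2, 1.8) to (7.5, 4.5), the orange cylinder covered √(0.7² + 2.7²) ≈ 2.8 units.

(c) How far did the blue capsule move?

2.3

From (8.0, 7.5) to (5.9, 6.6), the blue capsule covered √(2.1² + 0.9²) ≈ 2.3 units.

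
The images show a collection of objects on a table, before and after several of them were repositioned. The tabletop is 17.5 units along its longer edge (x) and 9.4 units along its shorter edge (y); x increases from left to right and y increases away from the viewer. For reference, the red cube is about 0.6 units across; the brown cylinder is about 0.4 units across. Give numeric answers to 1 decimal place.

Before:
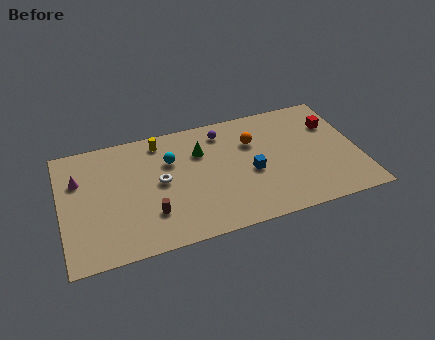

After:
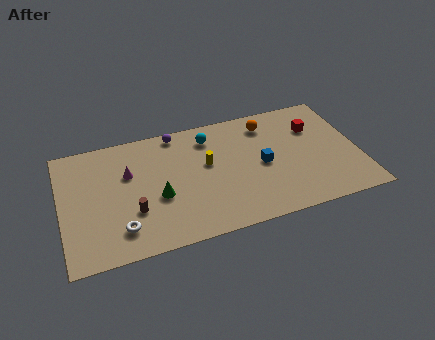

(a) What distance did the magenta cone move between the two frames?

2.9

From (1.1, 6.4) to (4.0, 6.1), the magenta cone covered √(2.9² + 0.3²) ≈ 2.9 units.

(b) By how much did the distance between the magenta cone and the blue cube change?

-2.3

Before: roughly 10.3 units apart; after: 8.0. That's 2.3 units closer together.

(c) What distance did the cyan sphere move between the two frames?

2.7

The cyan sphere moved from about (6.5, 6.4) to (8.9, 7.6), a distance of √(2.4² + 1.2²) ≈ 2.7.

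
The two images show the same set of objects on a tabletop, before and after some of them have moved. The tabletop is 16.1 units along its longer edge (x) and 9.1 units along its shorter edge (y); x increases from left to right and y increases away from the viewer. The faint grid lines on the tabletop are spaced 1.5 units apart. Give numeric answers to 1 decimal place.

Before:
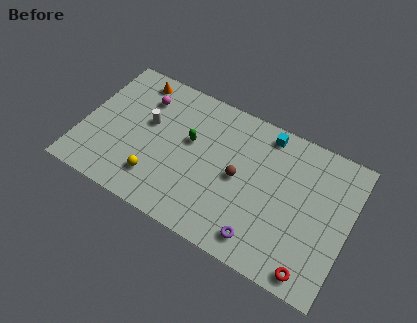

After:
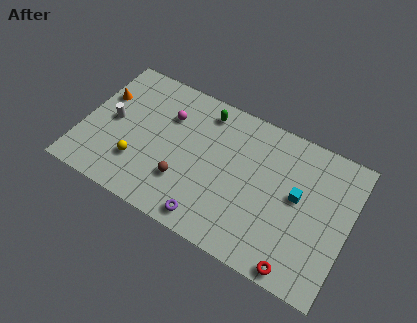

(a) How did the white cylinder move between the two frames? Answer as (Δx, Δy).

(-2.1, -0.8)

The white cylinder started near (3.8, 5.4) and ended near (1.7, 4.6).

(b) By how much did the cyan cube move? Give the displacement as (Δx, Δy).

(2.3, -3.0)

The cyan cube was at about (10.7, 8.0) and moved to about (13.0, 5.0).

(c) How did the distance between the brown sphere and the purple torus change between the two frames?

-1.2

They were about 3.6 units apart before and 2.4 after — 1.2 units closer together.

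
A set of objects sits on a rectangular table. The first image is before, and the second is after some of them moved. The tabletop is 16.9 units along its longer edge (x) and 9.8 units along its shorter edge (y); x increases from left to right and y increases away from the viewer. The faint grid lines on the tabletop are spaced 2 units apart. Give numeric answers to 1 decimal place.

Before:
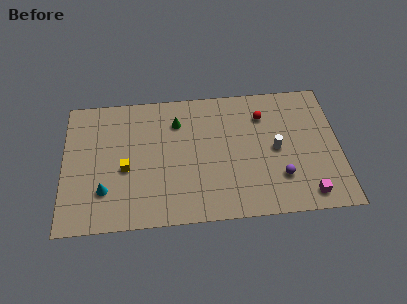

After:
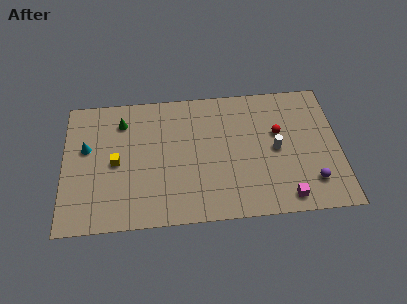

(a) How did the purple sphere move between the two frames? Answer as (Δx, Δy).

(1.9, -0.5)

The purple sphere was at about (13.2, 2.7) and moved to about (15.1, 2.2).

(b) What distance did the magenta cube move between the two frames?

1.3

The magenta cube moved from about (14.8, 1.3) to (13.5, 1.2), a distance of √(1.3² + 0.1²) ≈ 1.3.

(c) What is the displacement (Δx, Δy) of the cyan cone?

(-1.1, 3.2)

The cyan cone was at about (2.5, 2.7) and moved to about (1.4, 5.9).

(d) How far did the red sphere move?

1.7

The red sphere was near (12.3, 7.4) before and (13.2, 6.0) after, so it travelled √(0.9² + 1.4²) ≈ 1.7 units.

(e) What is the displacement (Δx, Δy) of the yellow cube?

(-0.6, 0.5)

The yellow cube started near (3.8, 4.2) and ended near (3.2, 4.7).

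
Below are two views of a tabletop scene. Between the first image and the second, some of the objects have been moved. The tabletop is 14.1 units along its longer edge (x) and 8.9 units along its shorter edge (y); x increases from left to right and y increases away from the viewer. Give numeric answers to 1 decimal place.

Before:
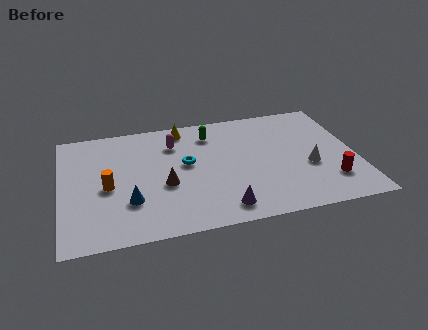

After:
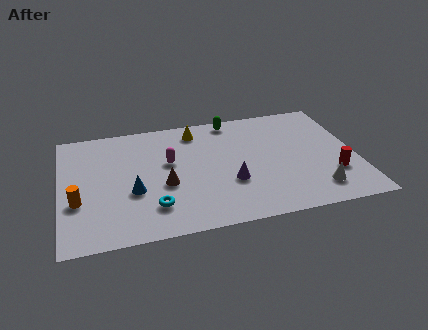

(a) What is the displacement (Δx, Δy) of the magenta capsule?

(-0.3, -1.4)

The magenta capsule was at about (5.5, 6.7) and moved to about (5.2, 5.3).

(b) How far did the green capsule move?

1.4

From (7.3, 7.1) to (8.4, 8.0), the green capsule covered √(1.1² + 0.9²) ≈ 1.4 units.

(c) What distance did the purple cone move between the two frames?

1.9

The purple cone moved from about (7.5, 1.3) to (8.0, 3.1), a distance of √(0.5² + 1.8²) ≈ 1.9.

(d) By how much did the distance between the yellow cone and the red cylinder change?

-0.8

Before: roughly 8.7 units apart; after: 7.9. That's 0.8 units closer together.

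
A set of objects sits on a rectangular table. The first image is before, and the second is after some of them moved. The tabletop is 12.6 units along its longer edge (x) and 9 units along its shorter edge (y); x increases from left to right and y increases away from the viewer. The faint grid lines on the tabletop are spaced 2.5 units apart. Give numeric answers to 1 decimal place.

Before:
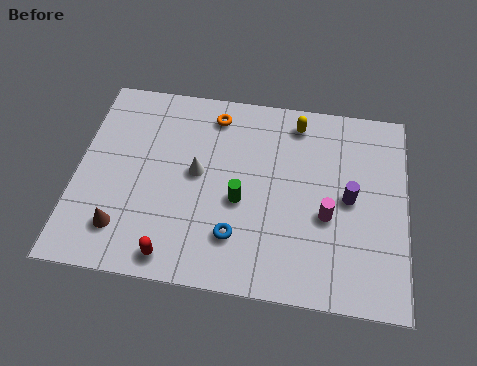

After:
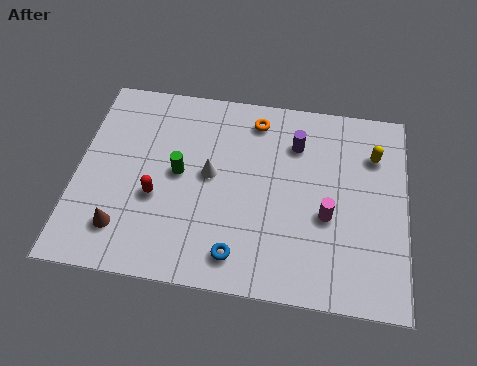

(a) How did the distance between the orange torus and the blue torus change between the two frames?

+0.7

They were about 5.5 units apart before and 6.2 after — 0.7 units further apart.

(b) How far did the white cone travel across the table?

0.5

The white cone was near (4.6, 4.8) before and (5.1, 4.8) after, so it travelled √(0.5² + 0.0²) ≈ 0.5 units.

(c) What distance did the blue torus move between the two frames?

0.8

The blue torus was near (6.2, 2.2) before and (6.3, 1.4) after, so it travelled √(0.1² + 0.8²) ≈ 0.8 units.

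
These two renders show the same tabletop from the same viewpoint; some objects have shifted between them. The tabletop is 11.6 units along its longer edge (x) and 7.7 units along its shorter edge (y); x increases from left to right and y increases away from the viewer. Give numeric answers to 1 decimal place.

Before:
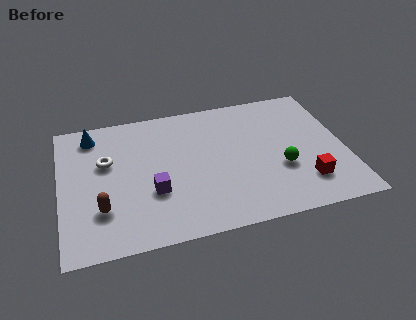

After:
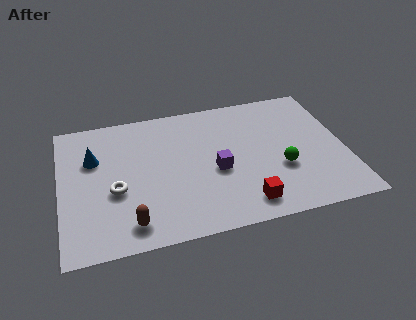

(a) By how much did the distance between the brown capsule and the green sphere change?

-0.9

The distance was about 7.3 in the first image and 6.4 in the second, so they moved 0.9 units closer together.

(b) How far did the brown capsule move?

1.5

From (1.6, 2.2) to (2.7, 1.2), the brown capsule covered √(1.1² + 1.0²) ≈ 1.5 units.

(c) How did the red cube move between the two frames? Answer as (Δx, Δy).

(-2.5, -0.6)

The red cube started near (9.8, 1.8) and ended near (7.3, 1.2).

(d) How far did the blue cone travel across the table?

1.4

From (1.4, 6.5) to (1.4, 5.1), the blue cone covered √(0.0² + 1.4²) ≈ 1.4 units.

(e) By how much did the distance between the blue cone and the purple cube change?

+0.8

Before: roughly 4.4 units apart; after: 5.2. That's 0.8 units further apart.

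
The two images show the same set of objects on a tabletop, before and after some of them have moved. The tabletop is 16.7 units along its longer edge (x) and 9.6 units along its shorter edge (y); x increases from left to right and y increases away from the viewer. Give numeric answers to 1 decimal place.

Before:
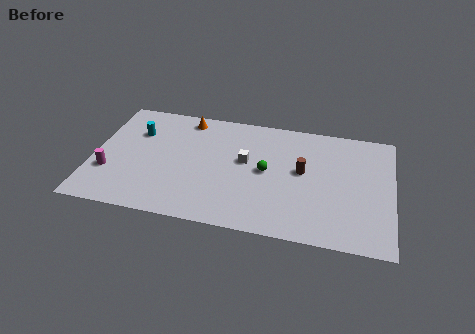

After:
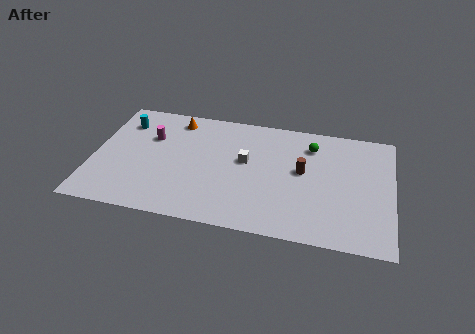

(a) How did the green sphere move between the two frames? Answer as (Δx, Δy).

(2.4, 2.6)

The green sphere started near (9.7, 4.9) and ended near (12.1, 7.5).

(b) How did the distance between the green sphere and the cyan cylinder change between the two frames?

+3.0

They were about 7.6 units apart before and 10.6 after — 3.0 units further apart.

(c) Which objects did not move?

the brown cylinder and the white cube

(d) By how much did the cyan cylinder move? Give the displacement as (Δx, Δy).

(-0.8, 0.7)

The cyan cylinder started near (2.3, 6.7) and ended near (1.5, 7.4).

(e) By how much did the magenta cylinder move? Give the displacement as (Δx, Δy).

(2.1, 3.3)

The magenta cylinder was at about (1.0, 3.1) and moved to about (3.1, 6.4).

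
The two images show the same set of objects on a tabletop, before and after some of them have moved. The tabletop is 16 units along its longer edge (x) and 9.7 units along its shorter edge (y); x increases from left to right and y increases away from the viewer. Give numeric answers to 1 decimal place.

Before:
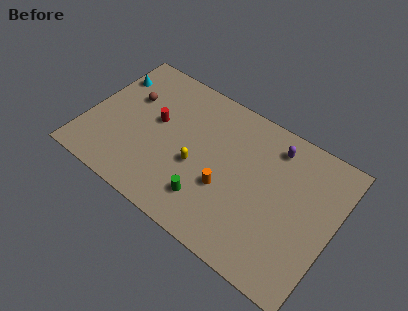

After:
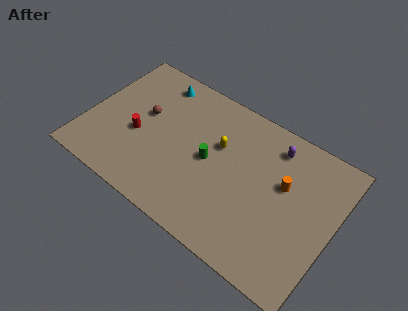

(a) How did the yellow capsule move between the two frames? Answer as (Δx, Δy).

(1.1, 2.1)

From the two frames, the yellow capsule sits at roughly (7.3, 4.0) before and (8.4, 6.1) after.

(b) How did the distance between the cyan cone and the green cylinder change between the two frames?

-3.5

The distance was about 9.0 in the first image and 5.5 in the second, so they moved 3.5 units closer together.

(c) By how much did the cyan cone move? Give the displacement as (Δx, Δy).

(2.9, 1.1)

The cyan cone was at about (0.9, 7.2) and moved to about (3.8, 8.3).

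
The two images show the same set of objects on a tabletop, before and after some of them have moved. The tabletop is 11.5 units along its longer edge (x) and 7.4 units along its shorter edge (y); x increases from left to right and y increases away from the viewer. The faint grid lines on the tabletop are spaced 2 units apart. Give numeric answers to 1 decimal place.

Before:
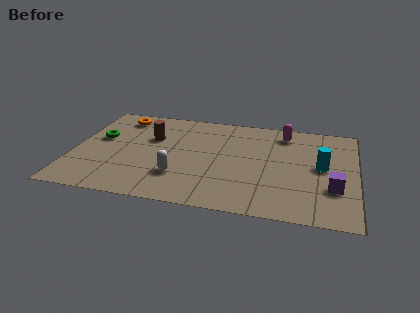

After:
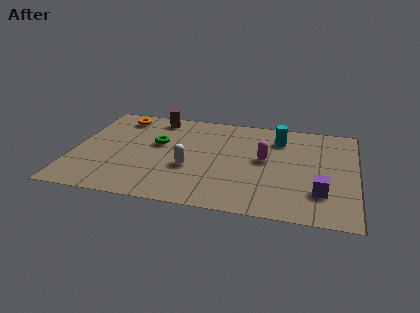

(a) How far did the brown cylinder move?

1.6

The brown cylinder moved from about (3.1, 4.8) to (3.2, 6.4), a distance of √(0.1² + 1.6²) ≈ 1.6.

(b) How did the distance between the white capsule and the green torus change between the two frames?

-2.0

The distance was about 4.1 in the first image and 2.1 in the second, so they moved 2.0 units closer together.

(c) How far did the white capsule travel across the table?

0.8

From (4.4, 2.1) to (4.8, 2.8), the white capsule covered √(0.4² + 0.7²) ≈ 0.8 units.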